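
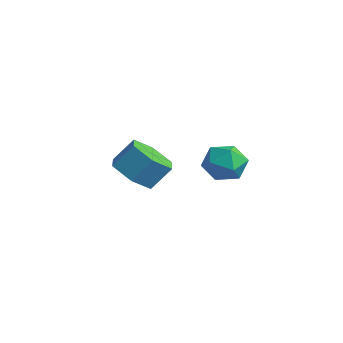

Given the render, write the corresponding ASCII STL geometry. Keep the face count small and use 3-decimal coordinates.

solid 
facet normal -0.762 0.319 0.563
outer loop
vertex 2.597 -2.5 3.725
vertex 2.898 -3.021 4.428
vertex 3.196 -2.15 4.338
endloop
endfacet
facet normal -0.570 0.817 0.090
outer loop
vertex 2.597 -2.5 3.725
vertex 3.196 -2.15 4.338
vertex 3.302 -1.976 3.435
endloop
endfacet
facet normal -0.630 0.535 -0.563
outer loop
vertex 2.597 -2.5 3.725
vertex 3.302 -1.976 3.435
vertex 3.07 -2.74 2.968
endloop
endfacet
facet normal -0.859 -0.137 -0.493
outer loop
vertex 2.597 -2.5 3.725
vertex 3.07 -2.74 2.968
vertex 2.821 -3.386 3.581
endloop
endfacet
facet normal -0.941 -0.271 0.202
outer loop
vertex 2.597 -2.5 3.725
vertex 2.821 -3.386 3.581
vertex 2.898 -3.021 4.428
endloop
endfacet
facet normal 0.118 0.972 0.201
outer loop
vertex 3.302 -1.976 3.435
vertex 3.196 -2.15 4.338
vertex 4.039 -2.174 3.959
endloop
endfacet
facet normal -0.194 0.166 0.967
outer loop
vertex 3.196 -2.15 4.338
vertex 2.898 -3.021 4.428
vertex 3.79 -2.82 4.572
endloop
endfacet
facet normal -0.484 -0.787 0.383
outer loop
vertex 2.898 -3.021 4.428
vertex 2.821 -3.386 3.581
vertex 3.558 -3.584 4.105
endloop
endfacet
facet normal -0.350 -0.570 -0.743
outer loop
vertex 2.821 -3.386 3.581
vertex 3.07 -2.74 2.968
vertex 3.664 -3.41 3.202
endloop
endfacet
facet normal 0.022 0.517 -0.856
outer loop
vertex 3.07 -2.74 2.968
vertex 3.302 -1.976 3.435
vertex 3.962 -2.539 3.112
endloop
endfacet
facet normal 0.859 0.137 0.493
outer loop
vertex 4.263 -3.06 3.815
vertex 4.039 -2.174 3.959
vertex 3.79 -2.82 4.572
endloop
endfacet
facet normal 0.630 -0.535 0.563
outer loop
vertex 4.263 -3.06 3.815
vertex 3.79 -2.82 4.572
vertex 3.558 -3.584 4.105
endloop
endfacet
facet normal 0.570 -0.817 -0.090
outer loop
vertex 4.263 -3.06 3.815
vertex 3.558 -3.584 4.105
vertex 3.664 -3.41 3.202
endloop
endfacet
facet normal 0.762 -0.319 -0.563
outer loop
vertex 4.263 -3.06 3.815
vertex 3.664 -3.41 3.202
vertex 3.962 -2.539 3.112
endloop
endfacet
facet normal 0.941 0.271 -0.202
outer loop
vertex 4.263 -3.06 3.815
vertex 3.962 -2.539 3.112
vertex 4.039 -2.174 3.959
endloop
endfacet
facet normal 0.350 0.570 0.743
outer loop
vertex 3.79 -2.82 4.572
vertex 4.039 -2.174 3.959
vertex 3.196 -2.15 4.338
endloop
endfacet
facet normal -0.022 -0.517 0.856
outer loop
vertex 3.558 -3.584 4.105
vertex 3.79 -2.82 4.572
vertex 2.898 -3.021 4.428
endloop
endfacet
facet normal -0.118 -0.972 -0.201
outer loop
vertex 3.664 -3.41 3.202
vertex 3.558 -3.584 4.105
vertex 2.821 -3.386 3.581
endloop
endfacet
facet normal 0.194 -0.166 -0.967
outer loop
vertex 3.962 -2.539 3.112
vertex 3.664 -3.41 3.202
vertex 3.07 -2.74 2.968
endloop
endfacet
facet normal 0.484 0.787 -0.383
outer loop
vertex 4.039 -2.174 3.959
vertex 3.962 -2.539 3.112
vertex 3.302 -1.976 3.435
endloop
endfacet
facet normal -0.275 -0.577 -0.769
outer loop
vertex -0.144 -4.3 1.86
vertex -0.974 -3.666 1.681
vertex -0.048 -3.472 1.205
endloop
endfacet
facet normal 0.957 -0.240 -0.162
outer loop
vertex -0.144 -4.3 1.86
vertex -0.048 -3.472 1.205
vertex 0.205 -3.568 2.837
endloop
endfacet
facet normal 0.957 -0.240 -0.162
outer loop
vertex 0.205 -3.568 2.837
vertex -0.048 -3.472 1.205
vertex 0.301 -2.74 2.182
endloop
endfacet
facet normal 0.275 0.577 0.769
outer loop
vertex 0.205 -3.568 2.837
vertex 0.301 -2.74 2.182
vertex -0.626 -2.934 2.659
endloop
endfacet
facet normal -0.275 -0.576 -0.770
outer loop
vertex -0.048 -3.472 1.205
vertex -0.974 -3.666 1.681
vertex -0.878 -2.838 1.027
endloop
endfacet
facet normal 0.557 0.557 -0.616
outer loop
vertex -0.048 -3.472 1.205
vertex -0.878 -2.838 1.027
vertex 0.301 -2.74 2.182
endloop
endfacet
facet normal 0.557 0.557 -0.616
outer loop
vertex 0.301 -2.74 2.182
vertex -0.878 -2.838 1.027
vertex -0.529 -2.106 2.004
endloop
endfacet
facet normal 0.275 0.576 0.769
outer loop
vertex 0.301 -2.74 2.182
vertex -0.529 -2.106 2.004
vertex -0.626 -2.934 2.659
endloop
endfacet
facet normal -0.275 -0.576 -0.770
outer loop
vertex -0.878 -2.838 1.027
vertex -0.974 -3.666 1.681
vertex -1.805 -3.032 1.503
endloop
endfacet
facet normal -0.400 0.796 -0.454
outer loop
vertex -0.878 -2.838 1.027
vertex -1.805 -3.032 1.503
vertex -0.529 -2.106 2.004
endloop
endfacet
facet normal -0.400 0.796 -0.454
outer loop
vertex -0.529 -2.106 2.004
vertex -1.805 -3.032 1.503
vertex -1.456 -2.3 2.48
endloop
endfacet
facet normal 0.274 0.577 0.770
outer loop
vertex -0.529 -2.106 2.004
vertex -1.456 -2.3 2.48
vertex -0.626 -2.934 2.659
endloop
endfacet
facet normal -0.275 -0.577 -0.769
outer loop
vertex -1.805 -3.032 1.503
vertex -0.974 -3.666 1.681
vertex -1.901 -3.86 2.158
endloop
endfacet
facet normal -0.957 0.240 0.162
outer loop
vertex -1.805 -3.032 1.503
vertex -1.901 -3.86 2.158
vertex -1.456 -2.3 2.48
endloop
endfacet
facet normal -0.957 0.240 0.162
outer loop
vertex -1.456 -2.3 2.48
vertex -1.901 -3.86 2.158
vertex -1.552 -3.128 3.135
endloop
endfacet
facet normal 0.275 0.577 0.769
outer loop
vertex -1.456 -2.3 2.48
vertex -1.552 -3.128 3.135
vertex -0.626 -2.934 2.659
endloop
endfacet
facet normal -0.275 -0.576 -0.769
outer loop
vertex -1.901 -3.86 2.158
vertex -0.974 -3.666 1.681
vertex -1.071 -4.494 2.336
endloop
endfacet
facet normal -0.557 -0.557 0.616
outer loop
vertex -1.901 -3.86 2.158
vertex -1.071 -4.494 2.336
vertex -1.552 -3.128 3.135
endloop
endfacet
facet normal -0.557 -0.557 0.616
outer loop
vertex -1.552 -3.128 3.135
vertex -1.071 -4.494 2.336
vertex -0.722 -3.762 3.313
endloop
endfacet
facet normal 0.275 0.576 0.770
outer loop
vertex -1.552 -3.128 3.135
vertex -0.722 -3.762 3.313
vertex -0.626 -2.934 2.659
endloop
endfacet
facet normal -0.274 -0.577 -0.770
outer loop
vertex -1.071 -4.494 2.336
vertex -0.974 -3.666 1.681
vertex -0.144 -4.3 1.86
endloop
endfacet
facet normal 0.400 -0.796 0.454
outer loop
vertex -1.071 -4.494 2.336
vertex -0.144 -4.3 1.86
vertex -0.722 -3.762 3.313
endloop
endfacet
facet normal 0.400 -0.796 0.454
outer loop
vertex -0.722 -3.762 3.313
vertex -0.144 -4.3 1.86
vertex 0.205 -3.568 2.837
endloop
endfacet
facet normal 0.275 0.576 0.770
outer loop
vertex -0.722 -3.762 3.313
vertex 0.205 -3.568 2.837
vertex -0.626 -2.934 2.659
endloop
endfacet

endsolid


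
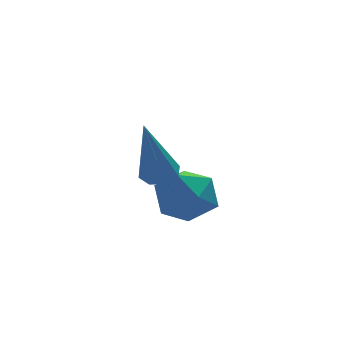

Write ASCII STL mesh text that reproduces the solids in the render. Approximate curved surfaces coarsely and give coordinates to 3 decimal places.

solid 
facet normal 0.253 0.360 -0.898
outer loop
vertex 0.479 -1.646 2.399
vertex 0.101 -1.305 2.429
vertex 0.592 -1.311 2.565
endloop
endfacet
facet normal 0.847 -0.436 0.303
outer loop
vertex 0.479 -1.646 2.399
vertex 0.592 -1.311 2.565
vertex -0.441 -2.075 4.351
endloop
endfacet
facet normal 0.253 0.359 -0.898
outer loop
vertex 0.592 -1.311 2.565
vertex 0.101 -1.305 2.429
vertex 0.418 -0.973 2.651
endloop
endfacet
facet normal 0.784 0.260 0.564
outer loop
vertex 0.592 -1.311 2.565
vertex 0.418 -0.973 2.651
vertex -0.441 -2.075 4.351
endloop
endfacet
facet normal 0.251 0.360 -0.898
outer loop
vertex 0.418 -0.973 2.651
vertex 0.101 -1.305 2.429
vertex 0.058 -0.829 2.608
endloop
endfacet
facet normal 0.231 0.759 0.609
outer loop
vertex 0.418 -0.973 2.651
vertex 0.058 -0.829 2.608
vertex -0.441 -2.075 4.351
endloop
endfacet
facet normal 0.254 0.360 -0.898
outer loop
vertex 0.058 -0.829 2.608
vertex 0.101 -1.305 2.429
vertex -0.277 -0.964 2.459
endloop
endfacet
facet normal -0.492 0.769 0.409
outer loop
vertex 0.058 -0.829 2.608
vertex -0.277 -0.964 2.459
vertex -0.441 -2.075 4.351
endloop
endfacet
facet normal 0.253 0.360 -0.898
outer loop
vertex -0.277 -0.964 2.459
vertex 0.101 -1.305 2.429
vertex -0.391 -1.298 2.293
endloop
endfacet
facet normal -0.955 0.284 0.084
outer loop
vertex -0.277 -0.964 2.459
vertex -0.391 -1.298 2.293
vertex -0.441 -2.075 4.351
endloop
endfacet
facet normal 0.253 0.359 -0.898
outer loop
vertex -0.391 -1.298 2.293
vertex 0.101 -1.305 2.429
vertex -0.216 -1.637 2.207
endloop
endfacet
facet normal -0.892 -0.415 -0.178
outer loop
vertex -0.391 -1.298 2.293
vertex -0.216 -1.637 2.207
vertex -0.441 -2.075 4.351
endloop
endfacet
facet normal 0.253 0.359 -0.898
outer loop
vertex -0.216 -1.637 2.207
vertex 0.101 -1.305 2.429
vertex 0.144 -1.781 2.251
endloop
endfacet
facet normal -0.339 -0.914 -0.222
outer loop
vertex -0.216 -1.637 2.207
vertex 0.144 -1.781 2.251
vertex -0.441 -2.075 4.351
endloop
endfacet
facet normal 0.252 0.359 -0.899
outer loop
vertex 0.144 -1.781 2.251
vertex 0.101 -1.305 2.429
vertex 0.479 -1.646 2.399
endloop
endfacet
facet normal 0.382 -0.924 -0.023
outer loop
vertex 0.144 -1.781 2.251
vertex 0.479 -1.646 2.399
vertex -0.441 -2.075 4.351
endloop
endfacet
facet normal -0.416 0.465 0.781
outer loop
vertex 1.051 0.05 1.702
vertex 0.249 -0.178 1.411
vertex 0.687 -0.712 1.962
endloop
endfacet
facet normal 0.231 0.214 0.949
outer loop
vertex 1.051 0.05 1.702
vertex 0.687 -0.712 1.962
vertex 1.543 -0.682 1.747
endloop
endfacet
facet normal 0.703 0.504 0.502
outer loop
vertex 1.051 0.05 1.702
vertex 1.543 -0.682 1.747
vertex 1.635 -0.13 1.064
endloop
endfacet
facet normal 0.350 0.935 0.057
outer loop
vertex 1.051 0.05 1.702
vertex 1.635 -0.13 1.064
vertex 0.835 0.182 0.856
endloop
endfacet
facet normal -0.342 0.911 0.230
outer loop
vertex 1.051 0.05 1.702
vertex 0.835 0.182 0.856
vertex 0.249 -0.178 1.411
endloop
endfacet
facet normal 0.228 -0.492 0.840
outer loop
vertex 1.543 -0.682 1.747
vertex 0.687 -0.712 1.962
vertex 1.045 -1.362 1.484
endloop
endfacet
facet normal -0.818 -0.084 0.569
outer loop
vertex 0.687 -0.712 1.962
vertex 0.249 -0.178 1.411
vertex 0.245 -1.05 1.276
endloop
endfacet
facet normal -0.699 0.637 -0.325
outer loop
vertex 0.249 -0.178 1.411
vertex 0.835 0.182 0.856
vertex 0.337 -0.498 0.593
endloop
endfacet
facet normal 0.421 0.676 -0.604
outer loop
vertex 0.835 0.182 0.856
vertex 1.635 -0.13 1.064
vertex 1.193 -0.468 0.378
endloop
endfacet
facet normal 0.993 -0.022 0.116
outer loop
vertex 1.635 -0.13 1.064
vertex 1.543 -0.682 1.747
vertex 1.631 -1.002 0.929
endloop
endfacet
facet normal -0.350 -0.935 -0.057
outer loop
vertex 0.829 -1.23 0.638
vertex 1.045 -1.362 1.484
vertex 0.245 -1.05 1.276
endloop
endfacet
facet normal -0.703 -0.504 -0.502
outer loop
vertex 0.829 -1.23 0.638
vertex 0.245 -1.05 1.276
vertex 0.337 -0.498 0.593
endloop
endfacet
facet normal -0.231 -0.214 -0.949
outer loop
vertex 0.829 -1.23 0.638
vertex 0.337 -0.498 0.593
vertex 1.193 -0.468 0.378
endloop
endfacet
facet normal 0.416 -0.465 -0.781
outer loop
vertex 0.829 -1.23 0.638
vertex 1.193 -0.468 0.378
vertex 1.631 -1.002 0.929
endloop
endfacet
facet normal 0.342 -0.911 -0.230
outer loop
vertex 0.829 -1.23 0.638
vertex 1.631 -1.002 0.929
vertex 1.045 -1.362 1.484
endloop
endfacet
facet normal -0.421 -0.676 0.604
outer loop
vertex 0.245 -1.05 1.276
vertex 1.045 -1.362 1.484
vertex 0.687 -0.712 1.962
endloop
endfacet
facet normal -0.993 0.022 -0.116
outer loop
vertex 0.337 -0.498 0.593
vertex 0.245 -1.05 1.276
vertex 0.249 -0.178 1.411
endloop
endfacet
facet normal -0.228 0.492 -0.840
outer loop
vertex 1.193 -0.468 0.378
vertex 0.337 -0.498 0.593
vertex 0.835 0.182 0.856
endloop
endfacet
facet normal 0.818 0.084 -0.569
outer loop
vertex 1.631 -1.002 0.929
vertex 1.193 -0.468 0.378
vertex 1.635 -0.13 1.064
endloop
endfacet
facet normal 0.699 -0.637 0.325
outer loop
vertex 1.045 -1.362 1.484
vertex 1.631 -1.002 0.929
vertex 1.543 -0.682 1.747
endloop
endfacet

endsolid


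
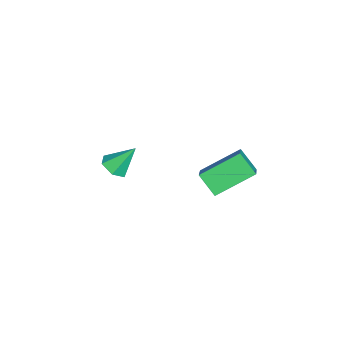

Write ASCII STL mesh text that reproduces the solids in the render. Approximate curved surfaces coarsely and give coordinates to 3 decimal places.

solid 
facet normal 0.135 -0.611 -0.780
outer loop
vertex -3.447 -2.665 0.402
vertex -3.758 -3.066 0.662
vertex -4.011 -2.685 0.32
endloop
endfacet
facet normal 0.004 0.964 -0.265
outer loop
vertex -3.447 -2.665 0.402
vertex -4.011 -2.685 0.32
vertex -3.922 -2.334 1.598
endloop
endfacet
facet normal 0.136 -0.610 -0.780
outer loop
vertex -4.011 -2.685 0.32
vertex -3.758 -3.066 0.662
vertex -4.322 -3.087 0.58
endloop
endfacet
facet normal -0.817 0.568 -0.099
outer loop
vertex -4.011 -2.685 0.32
vertex -4.322 -3.087 0.58
vertex -3.922 -2.334 1.598
endloop
endfacet
facet normal 0.136 -0.610 -0.781
outer loop
vertex -4.322 -3.087 0.58
vertex -3.758 -3.066 0.662
vertex -4.07 -3.467 0.921
endloop
endfacet
facet normal -0.871 -0.163 0.463
outer loop
vertex -4.322 -3.087 0.58
vertex -4.07 -3.467 0.921
vertex -3.922 -2.334 1.598
endloop
endfacet
facet normal 0.136 -0.610 -0.781
outer loop
vertex -4.07 -3.467 0.921
vertex -3.758 -3.066 0.662
vertex -3.506 -3.446 1.003
endloop
endfacet
facet normal -0.106 -0.500 0.860
outer loop
vertex -4.07 -3.467 0.921
vertex -3.506 -3.446 1.003
vertex -3.922 -2.334 1.598
endloop
endfacet
facet normal 0.136 -0.610 -0.781
outer loop
vertex -3.506 -3.446 1.003
vertex -3.758 -3.066 0.662
vertex -3.195 -3.045 0.744
endloop
endfacet
facet normal 0.713 -0.105 0.694
outer loop
vertex -3.506 -3.446 1.003
vertex -3.195 -3.045 0.744
vertex -3.922 -2.334 1.598
endloop
endfacet
facet normal 0.136 -0.611 -0.780
outer loop
vertex -3.195 -3.045 0.744
vertex -3.758 -3.066 0.662
vertex -3.447 -2.665 0.402
endloop
endfacet
facet normal 0.768 0.627 0.131
outer loop
vertex -3.195 -3.045 0.744
vertex -3.447 -2.665 0.402
vertex -3.922 -2.334 1.598
endloop
endfacet
facet normal -0.831 -0.051 -0.553
outer loop
vertex -0.955 0.195 3.414
vertex -1.52 1.438 4.148
vertex -0.565 0.749 2.777
endloop
endfacet
facet normal 0.364 -0.802 -0.474
outer loop
vertex 0.3 0.802 3.352
vertex -0.955 0.195 3.414
vertex -0.565 0.749 2.777
endloop
endfacet
facet normal -0.831 -0.051 -0.553
outer loop
vertex -0.565 0.749 2.777
vertex -1.52 1.438 4.148
vertex -1.13 1.992 3.511
endloop
endfacet
facet normal 0.419 0.595 -0.685
outer loop
vertex -1.13 1.992 3.511
vertex 0.3 0.802 3.352
vertex -0.565 0.749 2.777
endloop
endfacet
facet normal -0.419 -0.595 0.685
outer loop
vertex -0.955 0.195 3.414
vertex -0.655 1.491 4.723
vertex -1.52 1.438 4.148
endloop
endfacet
facet normal 0.364 -0.802 -0.474
outer loop
vertex -0.09 0.248 3.989
vertex -0.955 0.195 3.414
vertex 0.3 0.802 3.352
endloop
endfacet
facet normal -0.419 -0.595 0.685
outer loop
vertex -0.09 0.248 3.989
vertex -0.655 1.491 4.723
vertex -0.955 0.195 3.414
endloop
endfacet
facet normal -0.364 0.802 0.474
outer loop
vertex -1.52 1.438 4.148
vertex -0.655 1.491 4.723
vertex -1.13 1.992 3.511
endloop
endfacet
facet normal 0.419 0.595 -0.685
outer loop
vertex -0.265 2.045 4.086
vertex 0.3 0.802 3.352
vertex -1.13 1.992 3.511
endloop
endfacet
facet normal -0.364 0.802 0.474
outer loop
vertex -1.13 1.992 3.511
vertex -0.655 1.491 4.723
vertex -0.265 2.045 4.086
endloop
endfacet
facet normal 0.831 0.051 0.553
outer loop
vertex -0.265 2.045 4.086
vertex -0.09 0.248 3.989
vertex 0.3 0.802 3.352
endloop
endfacet
facet normal 0.831 0.051 0.553
outer loop
vertex -0.655 1.491 4.723
vertex -0.09 0.248 3.989
vertex -0.265 2.045 4.086
endloop
endfacet

endsolid


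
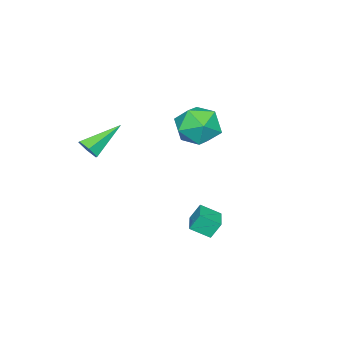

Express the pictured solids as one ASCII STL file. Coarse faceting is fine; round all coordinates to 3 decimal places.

solid 
facet normal -0.941 -0.338 0.026
outer loop
vertex -4.555 0.788 2.369
vertex -4.183 -0.282 1.946
vertex -4.221 -0.083 3.138
endloop
endfacet
facet normal -0.832 0.152 0.534
outer loop
vertex -4.555 0.788 2.369
vertex -4.221 -0.083 3.138
vertex -3.884 1.061 3.337
endloop
endfacet
facet normal -0.620 0.754 0.217
outer loop
vertex -4.555 0.788 2.369
vertex -3.884 1.061 3.337
vertex -3.639 1.57 2.267
endloop
endfacet
facet normal -0.598 0.636 -0.488
outer loop
vertex -4.555 0.788 2.369
vertex -3.639 1.57 2.267
vertex -3.823 0.739 1.408
endloop
endfacet
facet normal -0.796 -0.038 -0.604
outer loop
vertex -4.555 0.788 2.369
vertex -3.823 0.739 1.408
vertex -4.183 -0.282 1.946
endloop
endfacet
facet normal -0.300 -0.077 0.951
outer loop
vertex -3.884 1.061 3.337
vertex -4.221 -0.083 3.138
vertex -3.097 0.161 3.512
endloop
endfacet
facet normal -0.476 -0.870 0.130
outer loop
vertex -4.221 -0.083 3.138
vertex -4.183 -0.282 1.946
vertex -3.281 -0.67 2.653
endloop
endfacet
facet normal -0.241 -0.384 -0.891
outer loop
vertex -4.183 -0.282 1.946
vertex -3.823 0.739 1.408
vertex -3.036 -0.161 1.583
endloop
endfacet
facet normal 0.080 0.708 -0.702
outer loop
vertex -3.823 0.739 1.408
vertex -3.639 1.57 2.267
vertex -2.699 0.983 1.782
endloop
endfacet
facet normal 0.044 0.898 0.437
outer loop
vertex -3.639 1.57 2.267
vertex -3.884 1.061 3.337
vertex -2.737 1.182 2.974
endloop
endfacet
facet normal 0.598 -0.636 0.488
outer loop
vertex -2.365 0.112 2.551
vertex -3.097 0.161 3.512
vertex -3.281 -0.67 2.653
endloop
endfacet
facet normal 0.620 -0.754 -0.217
outer loop
vertex -2.365 0.112 2.551
vertex -3.281 -0.67 2.653
vertex -3.036 -0.161 1.583
endloop
endfacet
facet normal 0.832 -0.152 -0.534
outer loop
vertex -2.365 0.112 2.551
vertex -3.036 -0.161 1.583
vertex -2.699 0.983 1.782
endloop
endfacet
facet normal 0.941 0.338 -0.026
outer loop
vertex -2.365 0.112 2.551
vertex -2.699 0.983 1.782
vertex -2.737 1.182 2.974
endloop
endfacet
facet normal 0.796 0.038 0.604
outer loop
vertex -2.365 0.112 2.551
vertex -2.737 1.182 2.974
vertex -3.097 0.161 3.512
endloop
endfacet
facet normal -0.080 -0.708 0.702
outer loop
vertex -3.281 -0.67 2.653
vertex -3.097 0.161 3.512
vertex -4.221 -0.083 3.138
endloop
endfacet
facet normal -0.044 -0.898 -0.437
outer loop
vertex -3.036 -0.161 1.583
vertex -3.281 -0.67 2.653
vertex -4.183 -0.282 1.946
endloop
endfacet
facet normal 0.300 0.077 -0.951
outer loop
vertex -2.699 0.983 1.782
vertex -3.036 -0.161 1.583
vertex -3.823 0.739 1.408
endloop
endfacet
facet normal 0.476 0.870 -0.130
outer loop
vertex -2.737 1.182 2.974
vertex -2.699 0.983 1.782
vertex -3.639 1.57 2.267
endloop
endfacet
facet normal 0.241 0.384 0.891
outer loop
vertex -3.097 0.161 3.512
vertex -2.737 1.182 2.974
vertex -3.884 1.061 3.337
endloop
endfacet
facet normal -0.322 0.385 0.865
outer loop
vertex -0.488 2.384 -0.431
vertex 0.581 3.021 -0.317
vertex -0.91 3.185 -0.944
endloop
endfacet
facet normal -0.856 -0.509 -0.091
outer loop
vertex -0.621 2.839 -1.723
vertex -0.488 2.384 -0.431
vertex -0.91 3.185 -0.944
endloop
endfacet
facet normal -0.322 0.385 0.865
outer loop
vertex -0.91 3.185 -0.944
vertex 0.581 3.021 -0.317
vertex 0.159 3.822 -0.83
endloop
endfacet
facet normal -0.406 0.770 -0.493
outer loop
vertex 0.159 3.822 -0.83
vertex -0.621 2.839 -1.723
vertex -0.91 3.185 -0.944
endloop
endfacet
facet normal 0.406 -0.770 0.493
outer loop
vertex -0.488 2.384 -0.431
vertex 0.87 2.675 -1.096
vertex 0.581 3.021 -0.317
endloop
endfacet
facet normal -0.856 -0.509 -0.091
outer loop
vertex -0.199 2.038 -1.21
vertex -0.488 2.384 -0.431
vertex -0.621 2.839 -1.723
endloop
endfacet
facet normal 0.406 -0.770 0.493
outer loop
vertex -0.199 2.038 -1.21
vertex 0.87 2.675 -1.096
vertex -0.488 2.384 -0.431
endloop
endfacet
facet normal 0.856 0.509 0.091
outer loop
vertex 0.581 3.021 -0.317
vertex 0.87 2.675 -1.096
vertex 0.159 3.822 -0.83
endloop
endfacet
facet normal -0.406 0.770 -0.493
outer loop
vertex 0.448 3.476 -1.609
vertex -0.621 2.839 -1.723
vertex 0.159 3.822 -0.83
endloop
endfacet
facet normal 0.856 0.509 0.091
outer loop
vertex 0.159 3.822 -0.83
vertex 0.87 2.675 -1.096
vertex 0.448 3.476 -1.609
endloop
endfacet
facet normal 0.322 -0.385 -0.865
outer loop
vertex 0.448 3.476 -1.609
vertex -0.199 2.038 -1.21
vertex -0.621 2.839 -1.723
endloop
endfacet
facet normal 0.322 -0.385 -0.865
outer loop
vertex 0.87 2.675 -1.096
vertex -0.199 2.038 -1.21
vertex 0.448 3.476 -1.609
endloop
endfacet
facet normal 0.761 -0.374 -0.529
outer loop
vertex 2.493 -1.714 3.674
vertex 2.243 -1.477 3.147
vertex 2.648 -1.133 3.486
endloop
endfacet
facet normal 0.367 0.196 0.909
outer loop
vertex 2.493 -1.714 3.674
vertex 2.648 -1.133 3.486
vertex 0.797 -0.763 4.153
endloop
endfacet
facet normal 0.761 -0.375 -0.529
outer loop
vertex 2.648 -1.133 3.486
vertex 2.243 -1.477 3.147
vertex 2.398 -0.896 2.958
endloop
endfacet
facet normal 0.284 0.918 0.278
outer loop
vertex 2.648 -1.133 3.486
vertex 2.398 -0.896 2.958
vertex 0.797 -0.763 4.153
endloop
endfacet
facet normal 0.760 -0.375 -0.530
outer loop
vertex 2.398 -0.896 2.958
vertex 2.243 -1.477 3.147
vertex 1.993 -1.239 2.62
endloop
endfacet
facet normal -0.293 0.824 -0.485
outer loop
vertex 2.398 -0.896 2.958
vertex 1.993 -1.239 2.62
vertex 0.797 -0.763 4.153
endloop
endfacet
facet normal 0.761 -0.374 -0.530
outer loop
vertex 1.993 -1.239 2.62
vertex 2.243 -1.477 3.147
vertex 1.838 -1.82 2.808
endloop
endfacet
facet normal -0.787 0.010 -0.617
outer loop
vertex 1.993 -1.239 2.62
vertex 1.838 -1.82 2.808
vertex 0.797 -0.763 4.153
endloop
endfacet
facet normal 0.761 -0.376 -0.529
outer loop
vertex 1.838 -1.82 2.808
vertex 2.243 -1.477 3.147
vertex 2.088 -2.057 3.336
endloop
endfacet
facet normal -0.703 -0.711 0.014
outer loop
vertex 1.838 -1.82 2.808
vertex 2.088 -2.057 3.336
vertex 0.797 -0.763 4.153
endloop
endfacet
facet normal 0.760 -0.376 -0.530
outer loop
vertex 2.088 -2.057 3.336
vertex 2.243 -1.477 3.147
vertex 2.493 -1.714 3.674
endloop
endfacet
facet normal -0.126 -0.617 0.777
outer loop
vertex 2.088 -2.057 3.336
vertex 2.493 -1.714 3.674
vertex 0.797 -0.763 4.153
endloop
endfacet

endsolid


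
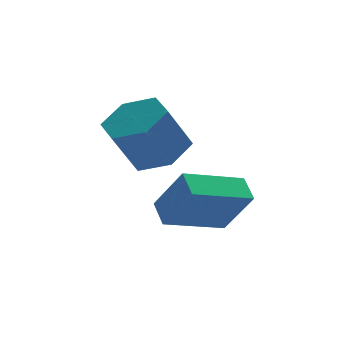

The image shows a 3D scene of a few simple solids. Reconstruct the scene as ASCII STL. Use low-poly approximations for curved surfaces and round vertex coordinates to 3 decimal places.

solid 
facet normal 0.457 0.170 -0.873
outer loop
vertex -1.14 2.871 0.487
vertex -1.937 3.258 0.145
vertex -1.296 3.803 0.587
endloop
endfacet
facet normal 0.874 0.095 0.476
outer loop
vertex -1.14 2.871 0.487
vertex -1.296 3.803 0.587
vertex -1.825 2.615 1.796
endloop
endfacet
facet normal 0.874 0.096 0.476
outer loop
vertex -1.825 2.615 1.796
vertex -1.296 3.803 0.587
vertex -1.982 3.546 1.897
endloop
endfacet
facet normal -0.456 -0.172 0.873
outer loop
vertex -1.825 2.615 1.796
vertex -1.982 3.546 1.897
vertex -2.623 3.002 1.455
endloop
endfacet
facet normal 0.456 0.171 -0.873
outer loop
vertex -1.296 3.803 0.587
vertex -1.937 3.258 0.145
vertex -2.094 4.19 0.246
endloop
endfacet
facet normal 0.294 0.897 0.330
outer loop
vertex -1.296 3.803 0.587
vertex -2.094 4.19 0.246
vertex -1.982 3.546 1.897
endloop
endfacet
facet normal 0.295 0.897 0.330
outer loop
vertex -1.982 3.546 1.897
vertex -2.094 4.19 0.246
vertex -2.779 3.934 1.555
endloop
endfacet
facet normal -0.457 -0.170 0.873
outer loop
vertex -1.982 3.546 1.897
vertex -2.779 3.934 1.555
vertex -2.623 3.002 1.455
endloop
endfacet
facet normal 0.456 0.171 -0.873
outer loop
vertex -2.094 4.19 0.246
vertex -1.937 3.258 0.145
vertex -2.735 3.645 -0.196
endloop
endfacet
facet normal -0.580 0.801 -0.147
outer loop
vertex -2.094 4.19 0.246
vertex -2.735 3.645 -0.196
vertex -2.779 3.934 1.555
endloop
endfacet
facet normal -0.580 0.801 -0.147
outer loop
vertex -2.779 3.934 1.555
vertex -2.735 3.645 -0.196
vertex -3.42 3.389 1.113
endloop
endfacet
facet normal -0.457 -0.170 0.873
outer loop
vertex -2.779 3.934 1.555
vertex -3.42 3.389 1.113
vertex -2.623 3.002 1.455
endloop
endfacet
facet normal 0.456 0.172 -0.873
outer loop
vertex -2.735 3.645 -0.196
vertex -1.937 3.258 0.145
vertex -2.578 2.714 -0.297
endloop
endfacet
facet normal -0.874 -0.096 -0.476
outer loop
vertex -2.735 3.645 -0.196
vertex -2.578 2.714 -0.297
vertex -3.42 3.389 1.113
endloop
endfacet
facet normal -0.874 -0.095 -0.476
outer loop
vertex -3.42 3.389 1.113
vertex -2.578 2.714 -0.297
vertex -3.264 2.457 1.013
endloop
endfacet
facet normal -0.457 -0.170 0.873
outer loop
vertex -3.42 3.389 1.113
vertex -3.264 2.457 1.013
vertex -2.623 3.002 1.455
endloop
endfacet
facet normal 0.457 0.170 -0.873
outer loop
vertex -2.578 2.714 -0.297
vertex -1.937 3.258 0.145
vertex -1.781 2.326 0.045
endloop
endfacet
facet normal -0.295 -0.897 -0.330
outer loop
vertex -2.578 2.714 -0.297
vertex -1.781 2.326 0.045
vertex -3.264 2.457 1.013
endloop
endfacet
facet normal -0.294 -0.897 -0.329
outer loop
vertex -3.264 2.457 1.013
vertex -1.781 2.326 0.045
vertex -2.466 2.07 1.354
endloop
endfacet
facet normal -0.456 -0.171 0.873
outer loop
vertex -3.264 2.457 1.013
vertex -2.466 2.07 1.354
vertex -2.623 3.002 1.455
endloop
endfacet
facet normal 0.457 0.170 -0.873
outer loop
vertex -1.781 2.326 0.045
vertex -1.937 3.258 0.145
vertex -1.14 2.871 0.487
endloop
endfacet
facet normal 0.580 -0.801 0.147
outer loop
vertex -1.781 2.326 0.045
vertex -1.14 2.871 0.487
vertex -2.466 2.07 1.354
endloop
endfacet
facet normal 0.580 -0.801 0.147
outer loop
vertex -2.466 2.07 1.354
vertex -1.14 2.871 0.487
vertex -1.825 2.615 1.796
endloop
endfacet
facet normal -0.456 -0.171 0.873
outer loop
vertex -2.466 2.07 1.354
vertex -1.825 2.615 1.796
vertex -2.623 3.002 1.455
endloop
endfacet
facet normal -0.905 -0.289 0.313
outer loop
vertex -1.471 1.178 -0.462
vertex -1.577 1.912 -0.09
vertex -2.105 1.749 -1.768
endloop
endfacet
facet normal 0.128 -0.884 -0.449
outer loop
vertex -0.423 2.288 -2.35
vertex -1.471 1.178 -0.462
vertex -2.105 1.749 -1.768
endloop
endfacet
facet normal -0.904 -0.290 0.313
outer loop
vertex -2.105 1.749 -1.768
vertex -1.577 1.912 -0.09
vertex -2.212 2.483 -1.396
endloop
endfacet
facet normal -0.407 0.365 -0.837
outer loop
vertex -2.212 2.483 -1.396
vertex -0.423 2.288 -2.35
vertex -2.105 1.749 -1.768
endloop
endfacet
facet normal 0.407 -0.366 0.837
outer loop
vertex -1.471 1.178 -0.462
vertex 0.105 2.451 -0.672
vertex -1.577 1.912 -0.09
endloop
endfacet
facet normal 0.128 -0.884 -0.449
outer loop
vertex 0.212 1.717 -1.044
vertex -1.471 1.178 -0.462
vertex -0.423 2.288 -2.35
endloop
endfacet
facet normal 0.407 -0.365 0.837
outer loop
vertex 0.212 1.717 -1.044
vertex 0.105 2.451 -0.672
vertex -1.471 1.178 -0.462
endloop
endfacet
facet normal -0.128 0.884 0.449
outer loop
vertex -1.577 1.912 -0.09
vertex 0.105 2.451 -0.672
vertex -2.212 2.483 -1.396
endloop
endfacet
facet normal -0.407 0.366 -0.837
outer loop
vertex -0.529 3.022 -1.978
vertex -0.423 2.288 -2.35
vertex -2.212 2.483 -1.396
endloop
endfacet
facet normal -0.128 0.884 0.449
outer loop
vertex -2.212 2.483 -1.396
vertex 0.105 2.451 -0.672
vertex -0.529 3.022 -1.978
endloop
endfacet
facet normal 0.905 0.289 -0.313
outer loop
vertex -0.529 3.022 -1.978
vertex 0.212 1.717 -1.044
vertex -0.423 2.288 -2.35
endloop
endfacet
facet normal 0.905 0.290 -0.312
outer loop
vertex 0.105 2.451 -0.672
vertex 0.212 1.717 -1.044
vertex -0.529 3.022 -1.978
endloop
endfacet

endsolid


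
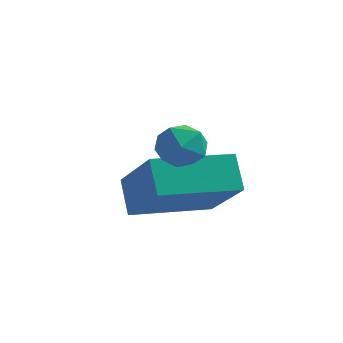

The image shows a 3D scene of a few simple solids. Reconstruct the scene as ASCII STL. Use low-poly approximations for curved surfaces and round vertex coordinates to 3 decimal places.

solid 
facet normal -0.578 0.297 0.760
outer loop
vertex -1.032 -3.573 -0.228
vertex -0.626 -3.905 0.211
vertex -0.498 -3.252 0.053
endloop
endfacet
facet normal -0.588 0.776 0.230
outer loop
vertex -1.032 -3.573 -0.228
vertex -0.498 -3.252 0.053
vertex -0.64 -3.163 -0.609
endloop
endfacet
facet normal -0.818 0.448 -0.360
outer loop
vertex -1.032 -3.573 -0.228
vertex -0.64 -3.163 -0.609
vertex -0.856 -3.761 -0.861
endloop
endfacet
facet normal -0.953 -0.233 -0.196
outer loop
vertex -1.032 -3.573 -0.228
vertex -0.856 -3.761 -0.861
vertex -0.848 -4.219 -0.354
endloop
endfacet
facet normal -0.804 -0.326 0.497
outer loop
vertex -1.032 -3.573 -0.228
vertex -0.848 -4.219 -0.354
vertex -0.626 -3.905 0.211
endloop
endfacet
facet normal 0.083 0.990 0.115
outer loop
vertex -0.64 -3.163 -0.609
vertex -0.498 -3.252 0.053
vertex 0.008 -3.241 -0.406
endloop
endfacet
facet normal 0.097 0.216 0.972
outer loop
vertex -0.498 -3.252 0.053
vertex -0.626 -3.905 0.211
vertex 0.016 -3.699 0.101
endloop
endfacet
facet normal -0.267 -0.794 0.546
outer loop
vertex -0.626 -3.905 0.211
vertex -0.848 -4.219 -0.354
vertex -0.2 -4.297 -0.151
endloop
endfacet
facet normal -0.506 -0.644 -0.574
outer loop
vertex -0.848 -4.219 -0.354
vertex -0.856 -3.761 -0.861
vertex -0.342 -4.208 -0.813
endloop
endfacet
facet normal -0.291 0.459 -0.839
outer loop
vertex -0.856 -3.761 -0.861
vertex -0.64 -3.163 -0.609
vertex -0.214 -3.555 -0.971
endloop
endfacet
facet normal 0.953 0.233 0.196
outer loop
vertex 0.192 -3.887 -0.532
vertex 0.008 -3.241 -0.406
vertex 0.016 -3.699 0.101
endloop
endfacet
facet normal 0.818 -0.448 0.360
outer loop
vertex 0.192 -3.887 -0.532
vertex 0.016 -3.699 0.101
vertex -0.2 -4.297 -0.151
endloop
endfacet
facet normal 0.588 -0.776 -0.230
outer loop
vertex 0.192 -3.887 -0.532
vertex -0.2 -4.297 -0.151
vertex -0.342 -4.208 -0.813
endloop
endfacet
facet normal 0.578 -0.297 -0.760
outer loop
vertex 0.192 -3.887 -0.532
vertex -0.342 -4.208 -0.813
vertex -0.214 -3.555 -0.971
endloop
endfacet
facet normal 0.804 0.326 -0.497
outer loop
vertex 0.192 -3.887 -0.532
vertex -0.214 -3.555 -0.971
vertex 0.008 -3.241 -0.406
endloop
endfacet
facet normal 0.506 0.644 0.574
outer loop
vertex 0.016 -3.699 0.101
vertex 0.008 -3.241 -0.406
vertex -0.498 -3.252 0.053
endloop
endfacet
facet normal 0.291 -0.459 0.839
outer loop
vertex -0.2 -4.297 -0.151
vertex 0.016 -3.699 0.101
vertex -0.626 -3.905 0.211
endloop
endfacet
facet normal -0.083 -0.990 -0.115
outer loop
vertex -0.342 -4.208 -0.813
vertex -0.2 -4.297 -0.151
vertex -0.848 -4.219 -0.354
endloop
endfacet
facet normal -0.097 -0.216 -0.972
outer loop
vertex -0.214 -3.555 -0.971
vertex -0.342 -4.208 -0.813
vertex -0.856 -3.761 -0.861
endloop
endfacet
facet normal 0.267 0.794 -0.546
outer loop
vertex 0.008 -3.241 -0.406
vertex -0.214 -3.555 -0.971
vertex -0.64 -3.163 -0.609
endloop
endfacet
facet normal -0.556 0.535 -0.636
outer loop
vertex -2.628 -1.909 -2.596
vertex -1.077 -0.504 -2.771
vertex -2.213 -2.472 -3.432
endloop
endfacet
facet normal -0.739 -0.669 0.084
outer loop
vertex -1.023 -3.616 -2.069
vertex -2.628 -1.909 -2.596
vertex -2.213 -2.472 -3.432
endloop
endfacet
facet normal -0.555 0.535 -0.637
outer loop
vertex -2.213 -2.472 -3.432
vertex -1.077 -0.504 -2.771
vertex -0.661 -1.067 -3.606
endloop
endfacet
facet normal 0.382 -0.516 -0.767
outer loop
vertex -0.661 -1.067 -3.606
vertex -1.023 -3.616 -2.069
vertex -2.213 -2.472 -3.432
endloop
endfacet
facet normal -0.381 0.517 0.767
outer loop
vertex -2.628 -1.909 -2.596
vertex 0.113 -1.648 -1.408
vertex -1.077 -0.504 -2.771
endloop
endfacet
facet normal -0.739 -0.669 0.083
outer loop
vertex -1.439 -3.053 -1.234
vertex -2.628 -1.909 -2.596
vertex -1.023 -3.616 -2.069
endloop
endfacet
facet normal -0.381 0.516 0.767
outer loop
vertex -1.439 -3.053 -1.234
vertex 0.113 -1.648 -1.408
vertex -2.628 -1.909 -2.596
endloop
endfacet
facet normal 0.739 0.669 -0.083
outer loop
vertex -1.077 -0.504 -2.771
vertex 0.113 -1.648 -1.408
vertex -0.661 -1.067 -3.606
endloop
endfacet
facet normal 0.381 -0.516 -0.767
outer loop
vertex 0.528 -2.211 -2.244
vertex -1.023 -3.616 -2.069
vertex -0.661 -1.067 -3.606
endloop
endfacet
facet normal 0.739 0.669 -0.083
outer loop
vertex -0.661 -1.067 -3.606
vertex 0.113 -1.648 -1.408
vertex 0.528 -2.211 -2.244
endloop
endfacet
facet normal 0.556 -0.534 0.637
outer loop
vertex 0.528 -2.211 -2.244
vertex -1.439 -3.053 -1.234
vertex -1.023 -3.616 -2.069
endloop
endfacet
facet normal 0.556 -0.535 0.636
outer loop
vertex 0.113 -1.648 -1.408
vertex -1.439 -3.053 -1.234
vertex 0.528 -2.211 -2.244
endloop
endfacet

endsolid


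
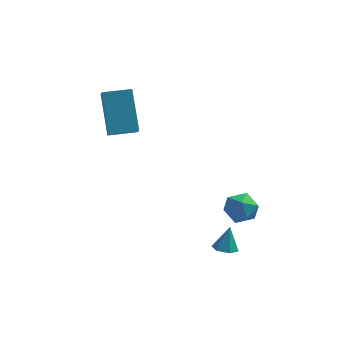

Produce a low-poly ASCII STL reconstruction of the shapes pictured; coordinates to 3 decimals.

solid 
facet normal -0.143 -0.349 -0.926
outer loop
vertex 2.23 -4.27 -2.833
vertex 1.678 -4.189 -2.778
vertex 2.002 -3.781 -2.982
endloop
endfacet
facet normal 0.886 0.449 0.116
outer loop
vertex 2.23 -4.27 -2.833
vertex 2.002 -3.781 -2.982
vertex 1.842 -3.791 -1.722
endloop
endfacet
facet normal -0.144 -0.348 -0.926
outer loop
vertex 2.002 -3.781 -2.982
vertex 1.678 -4.189 -2.778
vertex 1.451 -3.699 -2.927
endloop
endfacet
facet normal 0.150 0.988 0.027
outer loop
vertex 2.002 -3.781 -2.982
vertex 1.451 -3.699 -2.927
vertex 1.842 -3.791 -1.722
endloop
endfacet
facet normal -0.144 -0.348 -0.926
outer loop
vertex 1.451 -3.699 -2.927
vertex 1.678 -4.189 -2.778
vertex 1.127 -4.108 -2.723
endloop
endfacet
facet normal -0.683 0.677 0.273
outer loop
vertex 1.451 -3.699 -2.927
vertex 1.127 -4.108 -2.723
vertex 1.842 -3.791 -1.722
endloop
endfacet
facet normal -0.144 -0.349 -0.926
outer loop
vertex 1.127 -4.108 -2.723
vertex 1.678 -4.189 -2.778
vertex 1.354 -4.597 -2.574
endloop
endfacet
facet normal -0.774 -0.174 0.608
outer loop
vertex 1.127 -4.108 -2.723
vertex 1.354 -4.597 -2.574
vertex 1.842 -3.791 -1.722
endloop
endfacet
facet normal -0.143 -0.350 -0.926
outer loop
vertex 1.354 -4.597 -2.574
vertex 1.678 -4.189 -2.778
vertex 1.906 -4.679 -2.628
endloop
endfacet
facet normal -0.038 -0.715 0.698
outer loop
vertex 1.354 -4.597 -2.574
vertex 1.906 -4.679 -2.628
vertex 1.842 -3.791 -1.722
endloop
endfacet
facet normal -0.144 -0.350 -0.926
outer loop
vertex 1.906 -4.679 -2.628
vertex 1.678 -4.189 -2.778
vertex 2.23 -4.27 -2.833
endloop
endfacet
facet normal 0.796 -0.404 0.452
outer loop
vertex 1.906 -4.679 -2.628
vertex 2.23 -4.27 -2.833
vertex 1.842 -3.791 -1.722
endloop
endfacet
facet normal -0.832 0.529 0.164
outer loop
vertex 1.904 -0.922 -2.141
vertex 1.445 -1.537 -2.485
vertex 1.604 -1.543 -1.659
endloop
endfacet
facet normal -0.337 0.673 0.658
outer loop
vertex 1.904 -0.922 -2.141
vertex 1.604 -1.543 -1.659
vertex 2.389 -1.262 -1.544
endloop
endfacet
facet normal 0.245 0.915 0.322
outer loop
vertex 1.904 -0.922 -2.141
vertex 2.389 -1.262 -1.544
vertex 2.714 -1.083 -2.299
endloop
endfacet
facet normal 0.109 0.920 -0.377
outer loop
vertex 1.904 -0.922 -2.141
vertex 2.714 -1.083 -2.299
vertex 2.131 -1.252 -2.88
endloop
endfacet
facet normal -0.557 0.681 -0.475
outer loop
vertex 1.904 -0.922 -2.141
vertex 2.131 -1.252 -2.88
vertex 1.445 -1.537 -2.485
endloop
endfacet
facet normal -0.166 0.061 0.984
outer loop
vertex 2.389 -1.262 -1.544
vertex 1.604 -1.543 -1.659
vertex 2.229 -2.088 -1.52
endloop
endfacet
facet normal -0.968 -0.171 0.185
outer loop
vertex 1.604 -1.543 -1.659
vertex 1.445 -1.537 -2.485
vertex 1.646 -2.257 -2.101
endloop
endfacet
facet normal -0.521 0.076 -0.850
outer loop
vertex 1.445 -1.537 -2.485
vertex 2.131 -1.252 -2.88
vertex 1.971 -2.078 -2.856
endloop
endfacet
facet normal 0.556 0.461 -0.692
outer loop
vertex 2.131 -1.252 -2.88
vertex 2.714 -1.083 -2.299
vertex 2.756 -1.797 -2.741
endloop
endfacet
facet normal 0.776 0.452 0.441
outer loop
vertex 2.714 -1.083 -2.299
vertex 2.389 -1.262 -1.544
vertex 2.915 -1.803 -1.915
endloop
endfacet
facet normal -0.109 -0.920 0.377
outer loop
vertex 2.456 -2.418 -2.259
vertex 2.229 -2.088 -1.52
vertex 1.646 -2.257 -2.101
endloop
endfacet
facet normal -0.245 -0.915 -0.322
outer loop
vertex 2.456 -2.418 -2.259
vertex 1.646 -2.257 -2.101
vertex 1.971 -2.078 -2.856
endloop
endfacet
facet normal 0.337 -0.673 -0.658
outer loop
vertex 2.456 -2.418 -2.259
vertex 1.971 -2.078 -2.856
vertex 2.756 -1.797 -2.741
endloop
endfacet
facet normal 0.832 -0.529 -0.164
outer loop
vertex 2.456 -2.418 -2.259
vertex 2.756 -1.797 -2.741
vertex 2.915 -1.803 -1.915
endloop
endfacet
facet normal 0.557 -0.681 0.475
outer loop
vertex 2.456 -2.418 -2.259
vertex 2.915 -1.803 -1.915
vertex 2.229 -2.088 -1.52
endloop
endfacet
facet normal -0.556 -0.461 0.692
outer loop
vertex 1.646 -2.257 -2.101
vertex 2.229 -2.088 -1.52
vertex 1.604 -1.543 -1.659
endloop
endfacet
facet normal -0.776 -0.452 -0.441
outer loop
vertex 1.971 -2.078 -2.856
vertex 1.646 -2.257 -2.101
vertex 1.445 -1.537 -2.485
endloop
endfacet
facet normal 0.166 -0.061 -0.984
outer loop
vertex 2.756 -1.797 -2.741
vertex 1.971 -2.078 -2.856
vertex 2.131 -1.252 -2.88
endloop
endfacet
facet normal 0.968 0.171 -0.185
outer loop
vertex 2.915 -1.803 -1.915
vertex 2.756 -1.797 -2.741
vertex 2.714 -1.083 -2.299
endloop
endfacet
facet normal 0.521 -0.076 0.850
outer loop
vertex 2.229 -2.088 -1.52
vertex 2.915 -1.803 -1.915
vertex 2.389 -1.262 -1.544
endloop
endfacet
facet normal -0.969 -0.240 -0.057
outer loop
vertex -3.86 0.698 3.011
vertex -4.025 1.528 2.323
vertex -3.435 -0.615 1.324
endloop
endfacet
facet normal 0.151 -0.761 0.631
outer loop
vertex -2.195 -0.308 1.397
vertex -3.86 0.698 3.011
vertex -3.435 -0.615 1.324
endloop
endfacet
facet normal -0.969 -0.240 -0.057
outer loop
vertex -3.435 -0.615 1.324
vertex -4.025 1.528 2.323
vertex -3.6 0.214 0.636
endloop
endfacet
facet normal 0.195 -0.603 -0.773
outer loop
vertex -3.6 0.214 0.636
vertex -2.195 -0.308 1.397
vertex -3.435 -0.615 1.324
endloop
endfacet
facet normal -0.195 0.603 0.774
outer loop
vertex -3.86 0.698 3.011
vertex -2.785 1.835 2.396
vertex -4.025 1.528 2.323
endloop
endfacet
facet normal 0.152 -0.761 0.631
outer loop
vertex -2.62 1.006 3.084
vertex -3.86 0.698 3.011
vertex -2.195 -0.308 1.397
endloop
endfacet
facet normal -0.195 0.603 0.773
outer loop
vertex -2.62 1.006 3.084
vertex -2.785 1.835 2.396
vertex -3.86 0.698 3.011
endloop
endfacet
facet normal -0.151 0.761 -0.631
outer loop
vertex -4.025 1.528 2.323
vertex -2.785 1.835 2.396
vertex -3.6 0.214 0.636
endloop
endfacet
facet normal 0.195 -0.603 -0.774
outer loop
vertex -2.36 0.522 0.709
vertex -2.195 -0.308 1.397
vertex -3.6 0.214 0.636
endloop
endfacet
facet normal -0.152 0.761 -0.631
outer loop
vertex -3.6 0.214 0.636
vertex -2.785 1.835 2.396
vertex -2.36 0.522 0.709
endloop
endfacet
facet normal 0.969 0.240 0.057
outer loop
vertex -2.36 0.522 0.709
vertex -2.62 1.006 3.084
vertex -2.195 -0.308 1.397
endloop
endfacet
facet normal 0.969 0.240 0.057
outer loop
vertex -2.785 1.835 2.396
vertex -2.62 1.006 3.084
vertex -2.36 0.522 0.709
endloop
endfacet

endsolid


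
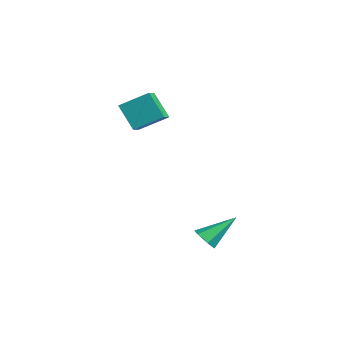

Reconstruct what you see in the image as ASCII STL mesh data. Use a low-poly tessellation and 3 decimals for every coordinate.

solid 
facet normal 0.049 -0.774 -0.632
outer loop
vertex 3.363 0.527 -3.184
vertex 3.051 0.939 -3.713
vertex 3.787 0.926 -3.64
endloop
endfacet
facet normal 0.767 -0.088 0.636
outer loop
vertex 3.363 0.527 -3.184
vertex 3.787 0.926 -3.64
vertex 2.949 2.541 -2.407
endloop
endfacet
facet normal 0.049 -0.774 -0.631
outer loop
vertex 3.787 0.926 -3.64
vertex 3.051 0.939 -3.713
vertex 3.476 1.338 -4.169
endloop
endfacet
facet normal 0.851 0.516 -0.098
outer loop
vertex 3.787 0.926 -3.64
vertex 3.476 1.338 -4.169
vertex 2.949 2.541 -2.407
endloop
endfacet
facet normal 0.050 -0.774 -0.631
outer loop
vertex 3.476 1.338 -4.169
vertex 3.051 0.939 -3.713
vertex 2.74 1.351 -4.243
endloop
endfacet
facet normal 0.070 0.833 -0.548
outer loop
vertex 3.476 1.338 -4.169
vertex 2.74 1.351 -4.243
vertex 2.949 2.541 -2.407
endloop
endfacet
facet normal 0.050 -0.774 -0.631
outer loop
vertex 2.74 1.351 -4.243
vertex 3.051 0.939 -3.713
vertex 2.315 0.952 -3.787
endloop
endfacet
facet normal -0.795 0.546 -0.263
outer loop
vertex 2.74 1.351 -4.243
vertex 2.315 0.952 -3.787
vertex 2.949 2.541 -2.407
endloop
endfacet
facet normal 0.050 -0.774 -0.632
outer loop
vertex 2.315 0.952 -3.787
vertex 3.051 0.939 -3.713
vertex 2.626 0.54 -3.258
endloop
endfacet
facet normal -0.880 -0.059 0.472
outer loop
vertex 2.315 0.952 -3.787
vertex 2.626 0.54 -3.258
vertex 2.949 2.541 -2.407
endloop
endfacet
facet normal 0.050 -0.774 -0.632
outer loop
vertex 2.626 0.54 -3.258
vertex 3.051 0.939 -3.713
vertex 3.363 0.527 -3.184
endloop
endfacet
facet normal -0.099 -0.376 0.921
outer loop
vertex 2.626 0.54 -3.258
vertex 3.363 0.527 -3.184
vertex 2.949 2.541 -2.407
endloop
endfacet
facet normal -0.820 0.475 -0.320
outer loop
vertex -4.025 -0.1 3.816
vertex -3.128 0.493 2.398
vertex -4.522 -1.591 2.877
endloop
endfacet
facet normal -0.504 -0.334 0.797
outer loop
vertex -3.792 -2.013 3.162
vertex -4.025 -0.1 3.816
vertex -4.522 -1.591 2.877
endloop
endfacet
facet normal -0.820 0.475 -0.320
outer loop
vertex -4.522 -1.591 2.877
vertex -3.128 0.493 2.398
vertex -3.624 -0.997 1.459
endloop
endfacet
facet normal -0.271 -0.815 -0.513
outer loop
vertex -3.624 -0.997 1.459
vertex -3.792 -2.013 3.162
vertex -4.522 -1.591 2.877
endloop
endfacet
facet normal 0.271 0.815 0.512
outer loop
vertex -4.025 -0.1 3.816
vertex -2.398 0.071 2.683
vertex -3.128 0.493 2.398
endloop
endfacet
facet normal -0.505 -0.334 0.796
outer loop
vertex -3.296 -0.523 4.101
vertex -4.025 -0.1 3.816
vertex -3.792 -2.013 3.162
endloop
endfacet
facet normal 0.272 0.814 0.513
outer loop
vertex -3.296 -0.523 4.101
vertex -2.398 0.071 2.683
vertex -4.025 -0.1 3.816
endloop
endfacet
facet normal 0.504 0.334 -0.796
outer loop
vertex -3.128 0.493 2.398
vertex -2.398 0.071 2.683
vertex -3.624 -0.997 1.459
endloop
endfacet
facet normal -0.272 -0.814 -0.513
outer loop
vertex -2.895 -1.42 1.744
vertex -3.792 -2.013 3.162
vertex -3.624 -0.997 1.459
endloop
endfacet
facet normal 0.505 0.333 -0.796
outer loop
vertex -3.624 -0.997 1.459
vertex -2.398 0.071 2.683
vertex -2.895 -1.42 1.744
endloop
endfacet
facet normal 0.820 -0.475 0.320
outer loop
vertex -2.895 -1.42 1.744
vertex -3.296 -0.523 4.101
vertex -3.792 -2.013 3.162
endloop
endfacet
facet normal 0.820 -0.475 0.320
outer loop
vertex -2.398 0.071 2.683
vertex -3.296 -0.523 4.101
vertex -2.895 -1.42 1.744
endloop
endfacet

endsolid


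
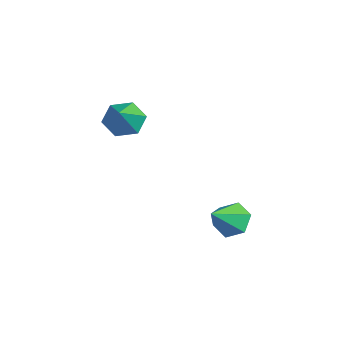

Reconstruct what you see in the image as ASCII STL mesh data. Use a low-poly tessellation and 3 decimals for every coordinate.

solid 
facet normal -0.660 0.388 -0.643
outer loop
vertex -1.306 -2.239 2.566
vertex -1.69 -1.647 3.317
vertex -0.916 -1.3 2.732
endloop
endfacet
facet normal 0.860 -0.282 -0.426
outer loop
vertex -1.306 -2.239 2.566
vertex -0.916 -1.3 2.732
vertex -0.35 -2.433 4.623
endloop
endfacet
facet normal -0.660 0.387 -0.644
outer loop
vertex -0.916 -1.3 2.732
vertex -1.69 -1.647 3.317
vertex -1.301 -0.708 3.482
endloop
endfacet
facet normal 0.862 0.505 0.044
outer loop
vertex -0.916 -1.3 2.732
vertex -1.301 -0.708 3.482
vertex -0.35 -2.433 4.623
endloop
endfacet
facet normal -0.661 0.387 -0.643
outer loop
vertex -1.301 -0.708 3.482
vertex -1.69 -1.647 3.317
vertex -2.074 -1.055 4.067
endloop
endfacet
facet normal 0.269 0.630 0.729
outer loop
vertex -1.301 -0.708 3.482
vertex -2.074 -1.055 4.067
vertex -0.35 -2.433 4.623
endloop
endfacet
facet normal -0.660 0.388 -0.644
outer loop
vertex -2.074 -1.055 4.067
vertex -1.69 -1.647 3.317
vertex -2.464 -1.994 3.901
endloop
endfacet
facet normal -0.329 -0.030 0.944
outer loop
vertex -2.074 -1.055 4.067
vertex -2.464 -1.994 3.901
vertex -0.35 -2.433 4.623
endloop
endfacet
facet normal -0.660 0.387 -0.644
outer loop
vertex -2.464 -1.994 3.901
vertex -1.69 -1.647 3.317
vertex -2.079 -2.586 3.151
endloop
endfacet
facet normal -0.331 -0.816 0.474
outer loop
vertex -2.464 -1.994 3.901
vertex -2.079 -2.586 3.151
vertex -0.35 -2.433 4.623
endloop
endfacet
facet normal -0.661 0.387 -0.643
outer loop
vertex -2.079 -2.586 3.151
vertex -1.69 -1.647 3.317
vertex -1.306 -2.239 2.566
endloop
endfacet
facet normal 0.263 -0.941 -0.211
outer loop
vertex -2.079 -2.586 3.151
vertex -1.306 -2.239 2.566
vertex -0.35 -2.433 4.623
endloop
endfacet
facet normal -0.305 0.726 -0.616
outer loop
vertex 2.477 1.453 -2.859
vertex 2.085 1.954 -2.074
vertex 3.041 2.12 -2.352
endloop
endfacet
facet normal 0.827 -0.489 -0.277
outer loop
vertex 2.477 1.453 -2.859
vertex 3.041 2.12 -2.352
vertex 2.635 0.646 -0.966
endloop
endfacet
facet normal -0.305 0.726 -0.616
outer loop
vertex 3.041 2.12 -2.352
vertex 2.085 1.954 -2.074
vertex 2.649 2.621 -1.567
endloop
endfacet
facet normal 0.916 0.111 0.386
outer loop
vertex 3.041 2.12 -2.352
vertex 2.649 2.621 -1.567
vertex 2.635 0.646 -0.966
endloop
endfacet
facet normal -0.306 0.726 -0.615
outer loop
vertex 2.649 2.621 -1.567
vertex 2.085 1.954 -2.074
vertex 1.693 2.454 -1.289
endloop
endfacet
facet normal 0.222 0.282 0.933
outer loop
vertex 2.649 2.621 -1.567
vertex 1.693 2.454 -1.289
vertex 2.635 0.646 -0.966
endloop
endfacet
facet normal -0.306 0.727 -0.615
outer loop
vertex 1.693 2.454 -1.289
vertex 2.085 1.954 -2.074
vertex 1.128 1.787 -1.796
endloop
endfacet
facet normal -0.560 -0.146 0.816
outer loop
vertex 1.693 2.454 -1.289
vertex 1.128 1.787 -1.796
vertex 2.635 0.646 -0.966
endloop
endfacet
facet normal -0.306 0.726 -0.616
outer loop
vertex 1.128 1.787 -1.796
vertex 2.085 1.954 -2.074
vertex 1.521 1.287 -2.581
endloop
endfacet
facet normal -0.648 -0.746 0.151
outer loop
vertex 1.128 1.787 -1.796
vertex 1.521 1.287 -2.581
vertex 2.635 0.646 -0.966
endloop
endfacet
facet normal -0.305 0.726 -0.616
outer loop
vertex 1.521 1.287 -2.581
vertex 2.085 1.954 -2.074
vertex 2.477 1.453 -2.859
endloop
endfacet
facet normal 0.045 -0.918 -0.395
outer loop
vertex 1.521 1.287 -2.581
vertex 2.477 1.453 -2.859
vertex 2.635 0.646 -0.966
endloop
endfacet

endsolid


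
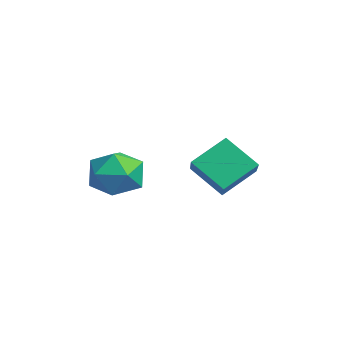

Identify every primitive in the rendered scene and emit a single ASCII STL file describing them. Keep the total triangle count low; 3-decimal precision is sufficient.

solid 
facet normal -0.526 -0.557 0.643
outer loop
vertex -0.412 -1.337 2.906
vertex -0.618 -0.151 3.766
vertex -1.646 -1.019 2.172
endloop
endfacet
facet normal 0.139 -0.802 -0.581
outer loop
vertex -0.862 -0.189 1.214
vertex -0.412 -1.337 2.906
vertex -1.646 -1.019 2.172
endloop
endfacet
facet normal -0.526 -0.557 0.643
outer loop
vertex -1.646 -1.019 2.172
vertex -0.618 -0.151 3.766
vertex -1.851 0.167 3.032
endloop
endfacet
facet normal -0.839 0.217 -0.499
outer loop
vertex -1.851 0.167 3.032
vertex -0.862 -0.189 1.214
vertex -1.646 -1.019 2.172
endloop
endfacet
facet normal 0.839 -0.216 0.499
outer loop
vertex -0.412 -1.337 2.906
vertex 0.166 0.679 2.808
vertex -0.618 -0.151 3.766
endloop
endfacet
facet normal 0.139 -0.802 -0.581
outer loop
vertex 0.371 -0.507 1.948
vertex -0.412 -1.337 2.906
vertex -0.862 -0.189 1.214
endloop
endfacet
facet normal 0.839 -0.216 0.499
outer loop
vertex 0.371 -0.507 1.948
vertex 0.166 0.679 2.808
vertex -0.412 -1.337 2.906
endloop
endfacet
facet normal -0.139 0.802 0.581
outer loop
vertex -0.618 -0.151 3.766
vertex 0.166 0.679 2.808
vertex -1.851 0.167 3.032
endloop
endfacet
facet normal -0.839 0.216 -0.499
outer loop
vertex -1.068 0.997 2.074
vertex -0.862 -0.189 1.214
vertex -1.851 0.167 3.032
endloop
endfacet
facet normal -0.139 0.802 0.581
outer loop
vertex -1.851 0.167 3.032
vertex 0.166 0.679 2.808
vertex -1.068 0.997 2.074
endloop
endfacet
facet normal 0.526 0.557 -0.642
outer loop
vertex -1.068 0.997 2.074
vertex 0.371 -0.507 1.948
vertex -0.862 -0.189 1.214
endloop
endfacet
facet normal 0.526 0.557 -0.643
outer loop
vertex 0.166 0.679 2.808
vertex 0.371 -0.507 1.948
vertex -1.068 0.997 2.074
endloop
endfacet
facet normal -0.911 0.404 0.079
outer loop
vertex -2.155 -2.622 1.951
vertex -2.578 -3.573 1.934
vertex -2.307 -3.14 2.841
endloop
endfacet
facet normal -0.422 0.813 0.401
outer loop
vertex -2.155 -2.622 1.951
vertex -2.307 -3.14 2.841
vertex -1.425 -2.609 2.693
endloop
endfacet
facet normal 0.068 0.994 -0.085
outer loop
vertex -2.155 -2.622 1.951
vertex -1.425 -2.609 2.693
vertex -1.15 -2.713 1.694
endloop
endfacet
facet normal -0.118 0.697 -0.708
outer loop
vertex -2.155 -2.622 1.951
vertex -1.15 -2.713 1.694
vertex -1.863 -3.309 1.226
endloop
endfacet
facet normal -0.723 0.332 -0.606
outer loop
vertex -2.155 -2.622 1.951
vertex -1.863 -3.309 1.226
vertex -2.578 -3.573 1.934
endloop
endfacet
facet normal -0.101 0.419 0.902
outer loop
vertex -1.425 -2.609 2.693
vertex -2.307 -3.14 2.841
vertex -1.397 -3.551 3.134
endloop
endfacet
facet normal -0.892 -0.241 0.382
outer loop
vertex -2.307 -3.14 2.841
vertex -2.578 -3.573 1.934
vertex -2.11 -4.147 2.666
endloop
endfacet
facet normal -0.587 -0.357 -0.726
outer loop
vertex -2.578 -3.573 1.934
vertex -1.863 -3.309 1.226
vertex -1.835 -4.251 1.667
endloop
endfacet
facet normal 0.391 0.231 -0.891
outer loop
vertex -1.863 -3.309 1.226
vertex -1.15 -2.713 1.694
vertex -0.953 -3.72 1.519
endloop
endfacet
facet normal 0.692 0.713 0.116
outer loop
vertex -1.15 -2.713 1.694
vertex -1.425 -2.609 2.693
vertex -0.682 -3.287 2.426
endloop
endfacet
facet normal 0.118 -0.697 0.708
outer loop
vertex -1.105 -4.238 2.409
vertex -1.397 -3.551 3.134
vertex -2.11 -4.147 2.666
endloop
endfacet
facet normal -0.068 -0.994 0.085
outer loop
vertex -1.105 -4.238 2.409
vertex -2.11 -4.147 2.666
vertex -1.835 -4.251 1.667
endloop
endfacet
facet normal 0.422 -0.813 -0.401
outer loop
vertex -1.105 -4.238 2.409
vertex -1.835 -4.251 1.667
vertex -0.953 -3.72 1.519
endloop
endfacet
facet normal 0.911 -0.404 -0.079
outer loop
vertex -1.105 -4.238 2.409
vertex -0.953 -3.72 1.519
vertex -0.682 -3.287 2.426
endloop
endfacet
facet normal 0.723 -0.332 0.606
outer loop
vertex -1.105 -4.238 2.409
vertex -0.682 -3.287 2.426
vertex -1.397 -3.551 3.134
endloop
endfacet
facet normal -0.391 -0.231 0.891
outer loop
vertex -2.11 -4.147 2.666
vertex -1.397 -3.551 3.134
vertex -2.307 -3.14 2.841
endloop
endfacet
facet normal -0.692 -0.713 -0.116
outer loop
vertex -1.835 -4.251 1.667
vertex -2.11 -4.147 2.666
vertex -2.578 -3.573 1.934
endloop
endfacet
facet normal 0.101 -0.419 -0.902
outer loop
vertex -0.953 -3.72 1.519
vertex -1.835 -4.251 1.667
vertex -1.863 -3.309 1.226
endloop
endfacet
facet normal 0.892 0.241 -0.382
outer loop
vertex -0.682 -3.287 2.426
vertex -0.953 -3.72 1.519
vertex -1.15 -2.713 1.694
endloop
endfacet
facet normal 0.587 0.357 0.726
outer loop
vertex -1.397 -3.551 3.134
vertex -0.682 -3.287 2.426
vertex -1.425 -2.609 2.693
endloop
endfacet

endsolid


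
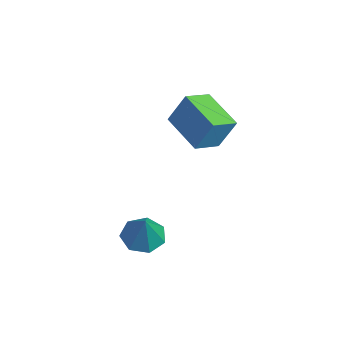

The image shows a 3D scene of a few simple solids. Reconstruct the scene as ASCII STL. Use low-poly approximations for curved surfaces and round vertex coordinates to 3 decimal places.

solid 
facet normal -0.882 -0.323 0.342
outer loop
vertex -2.149 0.888 4.724
vertex -2.635 1.864 4.392
vertex -2.427 0.324 3.473
endloop
endfacet
facet normal 0.426 -0.856 0.291
outer loop
vertex -0.865 0.896 2.868
vertex -2.149 0.888 4.724
vertex -2.427 0.324 3.473
endloop
endfacet
facet normal -0.882 -0.323 0.342
outer loop
vertex -2.427 0.324 3.473
vertex -2.635 1.864 4.392
vertex -2.913 1.3 3.141
endloop
endfacet
facet normal -0.199 -0.403 -0.893
outer loop
vertex -2.913 1.3 3.141
vertex -0.865 0.896 2.868
vertex -2.427 0.324 3.473
endloop
endfacet
facet normal 0.199 0.403 0.893
outer loop
vertex -2.149 0.888 4.724
vertex -1.073 2.436 3.787
vertex -2.635 1.864 4.392
endloop
endfacet
facet normal 0.426 -0.856 0.291
outer loop
vertex -0.587 1.46 4.119
vertex -2.149 0.888 4.724
vertex -0.865 0.896 2.868
endloop
endfacet
facet normal 0.199 0.403 0.893
outer loop
vertex -0.587 1.46 4.119
vertex -1.073 2.436 3.787
vertex -2.149 0.888 4.724
endloop
endfacet
facet normal -0.426 0.856 -0.291
outer loop
vertex -2.635 1.864 4.392
vertex -1.073 2.436 3.787
vertex -2.913 1.3 3.141
endloop
endfacet
facet normal -0.199 -0.403 -0.893
outer loop
vertex -1.351 1.872 2.536
vertex -0.865 0.896 2.868
vertex -2.913 1.3 3.141
endloop
endfacet
facet normal -0.426 0.856 -0.291
outer loop
vertex -2.913 1.3 3.141
vertex -1.073 2.436 3.787
vertex -1.351 1.872 2.536
endloop
endfacet
facet normal 0.882 0.323 -0.342
outer loop
vertex -1.351 1.872 2.536
vertex -0.587 1.46 4.119
vertex -0.865 0.896 2.868
endloop
endfacet
facet normal 0.882 0.323 -0.342
outer loop
vertex -1.073 2.436 3.787
vertex -0.587 1.46 4.119
vertex -1.351 1.872 2.536
endloop
endfacet
facet normal -0.519 0.067 -0.852
outer loop
vertex 2.64 -1.533 0.454
vertex 1.974 -1.59 0.855
vertex 2.372 -0.948 0.663
endloop
endfacet
facet normal 0.907 0.422 -0.018
outer loop
vertex 2.64 -1.533 0.454
vertex 2.372 -0.948 0.663
vertex 2.746 -1.69 2.125
endloop
endfacet
facet normal -0.518 0.066 -0.853
outer loop
vertex 2.372 -0.948 0.663
vertex 1.974 -1.59 0.855
vertex 1.804 -0.847 1.016
endloop
endfacet
facet normal 0.368 0.864 0.344
outer loop
vertex 2.372 -0.948 0.663
vertex 1.804 -0.847 1.016
vertex 2.746 -1.69 2.125
endloop
endfacet
facet normal -0.518 0.066 -0.853
outer loop
vertex 1.804 -0.847 1.016
vertex 1.974 -1.59 0.855
vertex 1.363 -1.305 1.248
endloop
endfacet
facet normal -0.280 0.635 0.720
outer loop
vertex 1.804 -0.847 1.016
vertex 1.363 -1.305 1.248
vertex 2.746 -1.69 2.125
endloop
endfacet
facet normal -0.518 0.066 -0.853
outer loop
vertex 1.363 -1.305 1.248
vertex 1.974 -1.59 0.855
vertex 1.383 -1.979 1.184
endloop
endfacet
facet normal -0.552 -0.095 0.829
outer loop
vertex 1.363 -1.305 1.248
vertex 1.383 -1.979 1.184
vertex 2.746 -1.69 2.125
endloop
endfacet
facet normal -0.518 0.067 -0.852
outer loop
vertex 1.383 -1.979 1.184
vertex 1.974 -1.59 0.855
vertex 1.847 -2.36 0.872
endloop
endfacet
facet normal -0.241 -0.773 0.586
outer loop
vertex 1.383 -1.979 1.184
vertex 1.847 -2.36 0.872
vertex 2.746 -1.69 2.125
endloop
endfacet
facet normal -0.518 0.067 -0.853
outer loop
vertex 1.847 -2.36 0.872
vertex 1.974 -1.59 0.855
vertex 2.407 -2.161 0.547
endloop
endfacet
facet normal 0.419 -0.891 0.176
outer loop
vertex 1.847 -2.36 0.872
vertex 2.407 -2.161 0.547
vertex 2.746 -1.69 2.125
endloop
endfacet
facet normal -0.519 0.066 -0.852
outer loop
vertex 2.407 -2.161 0.547
vertex 1.974 -1.59 0.855
vertex 2.64 -1.533 0.454
endloop
endfacet
facet normal 0.929 -0.358 -0.093
outer loop
vertex 2.407 -2.161 0.547
vertex 2.64 -1.533 0.454
vertex 2.746 -1.69 2.125
endloop
endfacet

endsolid


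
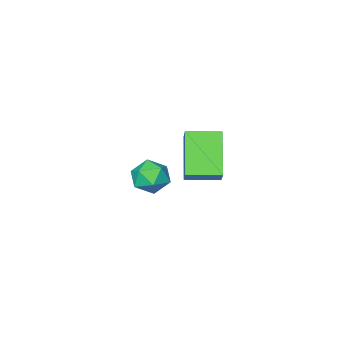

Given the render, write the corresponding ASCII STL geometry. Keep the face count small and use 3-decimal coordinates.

solid 
facet normal -0.815 0.579 -0.027
outer loop
vertex 2.014 0.497 2.364
vertex 2.485 1.198 3.202
vertex 2.926 1.708 0.839
endloop
endfacet
facet normal -0.396 -0.589 -0.705
outer loop
vertex 4.115 0.862 0.878
vertex 2.014 0.497 2.364
vertex 2.926 1.708 0.839
endloop
endfacet
facet normal -0.815 0.579 -0.027
outer loop
vertex 2.926 1.708 0.839
vertex 2.485 1.198 3.202
vertex 3.396 2.409 1.677
endloop
endfacet
facet normal 0.424 0.563 -0.709
outer loop
vertex 3.396 2.409 1.677
vertex 4.115 0.862 0.878
vertex 2.926 1.708 0.839
endloop
endfacet
facet normal -0.424 -0.563 0.709
outer loop
vertex 2.014 0.497 2.364
vertex 3.674 0.352 3.241
vertex 2.485 1.198 3.202
endloop
endfacet
facet normal -0.396 -0.589 -0.704
outer loop
vertex 3.204 -0.349 2.403
vertex 2.014 0.497 2.364
vertex 4.115 0.862 0.878
endloop
endfacet
facet normal -0.424 -0.564 0.709
outer loop
vertex 3.204 -0.349 2.403
vertex 3.674 0.352 3.241
vertex 2.014 0.497 2.364
endloop
endfacet
facet normal 0.396 0.589 0.704
outer loop
vertex 2.485 1.198 3.202
vertex 3.674 0.352 3.241
vertex 3.396 2.409 1.677
endloop
endfacet
facet normal 0.424 0.563 -0.709
outer loop
vertex 4.586 1.563 1.716
vertex 4.115 0.862 0.878
vertex 3.396 2.409 1.677
endloop
endfacet
facet normal 0.396 0.589 0.704
outer loop
vertex 3.396 2.409 1.677
vertex 3.674 0.352 3.241
vertex 4.586 1.563 1.716
endloop
endfacet
facet normal 0.815 -0.579 0.027
outer loop
vertex 4.586 1.563 1.716
vertex 3.204 -0.349 2.403
vertex 4.115 0.862 0.878
endloop
endfacet
facet normal 0.815 -0.579 0.027
outer loop
vertex 3.674 0.352 3.241
vertex 3.204 -0.349 2.403
vertex 4.586 1.563 1.716
endloop
endfacet
facet normal -0.107 0.948 0.300
outer loop
vertex 2.014 -2.806 -2.041
vertex 2.319 -3.045 -1.177
vertex 2.937 -2.766 -1.837
endloop
endfacet
facet normal 0.047 0.918 -0.395
outer loop
vertex 2.014 -2.806 -2.041
vertex 2.937 -2.766 -1.837
vertex 2.651 -3.11 -2.671
endloop
endfacet
facet normal -0.456 0.528 -0.716
outer loop
vertex 2.014 -2.806 -2.041
vertex 2.651 -3.11 -2.671
vertex 1.856 -3.602 -2.527
endloop
endfacet
facet normal -0.923 0.317 -0.220
outer loop
vertex 2.014 -2.806 -2.041
vertex 1.856 -3.602 -2.527
vertex 1.65 -3.562 -1.604
endloop
endfacet
facet normal -0.707 0.577 0.409
outer loop
vertex 2.014 -2.806 -2.041
vertex 1.65 -3.562 -1.604
vertex 2.319 -3.045 -1.177
endloop
endfacet
facet normal 0.670 0.576 -0.468
outer loop
vertex 2.651 -3.11 -2.671
vertex 2.937 -2.766 -1.837
vertex 3.35 -3.538 -2.196
endloop
endfacet
facet normal 0.420 0.625 0.658
outer loop
vertex 2.937 -2.766 -1.837
vertex 2.319 -3.045 -1.177
vertex 3.144 -3.498 -1.273
endloop
endfacet
facet normal -0.551 0.025 0.834
outer loop
vertex 2.319 -3.045 -1.177
vertex 1.65 -3.562 -1.604
vertex 2.349 -3.99 -1.129
endloop
endfacet
facet normal -0.900 -0.396 -0.184
outer loop
vertex 1.65 -3.562 -1.604
vertex 1.856 -3.602 -2.527
vertex 2.063 -4.334 -1.963
endloop
endfacet
facet normal -0.145 -0.055 -0.988
outer loop
vertex 1.856 -3.602 -2.527
vertex 2.651 -3.11 -2.671
vertex 2.681 -4.055 -2.623
endloop
endfacet
facet normal 0.923 -0.317 0.220
outer loop
vertex 2.986 -4.294 -1.759
vertex 3.35 -3.538 -2.196
vertex 3.144 -3.498 -1.273
endloop
endfacet
facet normal 0.456 -0.528 0.716
outer loop
vertex 2.986 -4.294 -1.759
vertex 3.144 -3.498 -1.273
vertex 2.349 -3.99 -1.129
endloop
endfacet
facet normal -0.047 -0.918 0.395
outer loop
vertex 2.986 -4.294 -1.759
vertex 2.349 -3.99 -1.129
vertex 2.063 -4.334 -1.963
endloop
endfacet
facet normal 0.107 -0.948 -0.300
outer loop
vertex 2.986 -4.294 -1.759
vertex 2.063 -4.334 -1.963
vertex 2.681 -4.055 -2.623
endloop
endfacet
facet normal 0.707 -0.577 -0.409
outer loop
vertex 2.986 -4.294 -1.759
vertex 2.681 -4.055 -2.623
vertex 3.35 -3.538 -2.196
endloop
endfacet
facet normal 0.900 0.396 0.184
outer loop
vertex 3.144 -3.498 -1.273
vertex 3.35 -3.538 -2.196
vertex 2.937 -2.766 -1.837
endloop
endfacet
facet normal 0.145 0.055 0.988
outer loop
vertex 2.349 -3.99 -1.129
vertex 3.144 -3.498 -1.273
vertex 2.319 -3.045 -1.177
endloop
endfacet
facet normal -0.670 -0.576 0.468
outer loop
vertex 2.063 -4.334 -1.963
vertex 2.349 -3.99 -1.129
vertex 1.65 -3.562 -1.604
endloop
endfacet
facet normal -0.420 -0.625 -0.658
outer loop
vertex 2.681 -4.055 -2.623
vertex 2.063 -4.334 -1.963
vertex 1.856 -3.602 -2.527
endloop
endfacet
facet normal 0.551 -0.025 -0.834
outer loop
vertex 3.35 -3.538 -2.196
vertex 2.681 -4.055 -2.623
vertex 2.651 -3.11 -2.671
endloop
endfacet

endsolid


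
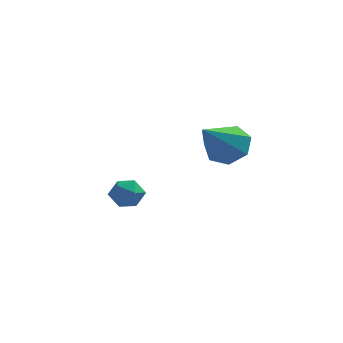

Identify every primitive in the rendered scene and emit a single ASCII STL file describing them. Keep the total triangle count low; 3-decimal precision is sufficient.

solid 
facet normal -0.719 -0.657 0.229
outer loop
vertex -2.912 3.13 -1.86
vertex -2.436 2.576 -1.955
vertex -2.511 2.889 -1.292
endloop
endfacet
facet normal -0.823 -0.036 0.566
outer loop
vertex -2.912 3.13 -1.86
vertex -2.511 2.889 -1.292
vertex -2.611 3.611 -1.392
endloop
endfacet
facet normal -0.876 0.477 0.074
outer loop
vertex -2.912 3.13 -1.86
vertex -2.611 3.611 -1.392
vertex -2.599 3.745 -2.116
endloop
endfacet
facet normal -0.804 0.173 -0.569
outer loop
vertex -2.912 3.13 -1.86
vertex -2.599 3.745 -2.116
vertex -2.491 3.105 -2.463
endloop
endfacet
facet normal -0.707 -0.527 -0.472
outer loop
vertex -2.912 3.13 -1.86
vertex -2.491 3.105 -2.463
vertex -2.436 2.576 -1.955
endloop
endfacet
facet normal -0.246 0.100 0.964
outer loop
vertex -2.611 3.611 -1.392
vertex -2.511 2.889 -1.292
vertex -1.949 3.355 -1.197
endloop
endfacet
facet normal -0.078 -0.905 0.418
outer loop
vertex -2.511 2.889 -1.292
vertex -2.436 2.576 -1.955
vertex -1.841 2.715 -1.544
endloop
endfacet
facet normal -0.057 -0.695 -0.717
outer loop
vertex -2.436 2.576 -1.955
vertex -2.491 3.105 -2.463
vertex -1.829 2.849 -2.268
endloop
endfacet
facet normal -0.215 0.437 -0.873
outer loop
vertex -2.491 3.105 -2.463
vertex -2.599 3.745 -2.116
vertex -1.929 3.571 -2.368
endloop
endfacet
facet normal -0.332 0.929 0.166
outer loop
vertex -2.599 3.745 -2.116
vertex -2.611 3.611 -1.392
vertex -2.004 3.884 -1.705
endloop
endfacet
facet normal 0.804 -0.173 0.569
outer loop
vertex -1.528 3.33 -1.8
vertex -1.949 3.355 -1.197
vertex -1.841 2.715 -1.544
endloop
endfacet
facet normal 0.876 -0.477 -0.074
outer loop
vertex -1.528 3.33 -1.8
vertex -1.841 2.715 -1.544
vertex -1.829 2.849 -2.268
endloop
endfacet
facet normal 0.823 0.036 -0.566
outer loop
vertex -1.528 3.33 -1.8
vertex -1.829 2.849 -2.268
vertex -1.929 3.571 -2.368
endloop
endfacet
facet normal 0.719 0.657 -0.229
outer loop
vertex -1.528 3.33 -1.8
vertex -1.929 3.571 -2.368
vertex -2.004 3.884 -1.705
endloop
endfacet
facet normal 0.707 0.527 0.472
outer loop
vertex -1.528 3.33 -1.8
vertex -2.004 3.884 -1.705
vertex -1.949 3.355 -1.197
endloop
endfacet
facet normal 0.215 -0.437 0.873
outer loop
vertex -1.841 2.715 -1.544
vertex -1.949 3.355 -1.197
vertex -2.511 2.889 -1.292
endloop
endfacet
facet normal 0.332 -0.929 -0.166
outer loop
vertex -1.829 2.849 -2.268
vertex -1.841 2.715 -1.544
vertex -2.436 2.576 -1.955
endloop
endfacet
facet normal 0.246 -0.100 -0.964
outer loop
vertex -1.929 3.571 -2.368
vertex -1.829 2.849 -2.268
vertex -2.491 3.105 -2.463
endloop
endfacet
facet normal 0.078 0.905 -0.418
outer loop
vertex -2.004 3.884 -1.705
vertex -1.929 3.571 -2.368
vertex -2.599 3.745 -2.116
endloop
endfacet
facet normal 0.057 0.695 0.717
outer loop
vertex -1.949 3.355 -1.197
vertex -2.004 3.884 -1.705
vertex -2.611 3.611 -1.392
endloop
endfacet
facet normal 0.364 0.687 -0.629
outer loop
vertex 2.393 -0.25 1.948
vertex 1.68 0.288 2.123
vertex 2.483 0.254 2.55
endloop
endfacet
facet normal 0.728 -0.575 0.373
outer loop
vertex 2.393 -0.25 1.948
vertex 2.483 0.254 2.55
vertex 0.92 -1.148 3.437
endloop
endfacet
facet normal 0.364 0.687 -0.629
outer loop
vertex 2.483 0.254 2.55
vertex 1.68 0.288 2.123
vertex 1.968 0.783 2.83
endloop
endfacet
facet normal 0.486 0.011 0.874
outer loop
vertex 2.483 0.254 2.55
vertex 1.968 0.783 2.83
vertex 0.92 -1.148 3.437
endloop
endfacet
facet normal 0.364 0.687 -0.629
outer loop
vertex 1.968 0.783 2.83
vertex 1.68 0.288 2.123
vertex 1.237 0.939 2.577
endloop
endfacet
facet normal -0.222 0.400 0.889
outer loop
vertex 1.968 0.783 2.83
vertex 1.237 0.939 2.577
vertex 0.92 -1.148 3.437
endloop
endfacet
facet normal 0.364 0.687 -0.629
outer loop
vertex 1.237 0.939 2.577
vertex 1.68 0.288 2.123
vertex 0.839 0.605 1.982
endloop
endfacet
facet normal -0.862 0.299 0.409
outer loop
vertex 1.237 0.939 2.577
vertex 0.839 0.605 1.982
vertex 0.92 -1.148 3.437
endloop
endfacet
facet normal 0.364 0.687 -0.629
outer loop
vertex 0.839 0.605 1.982
vertex 1.68 0.288 2.123
vertex 1.075 0.032 1.493
endloop
endfacet
facet normal -0.954 -0.216 -0.207
outer loop
vertex 0.839 0.605 1.982
vertex 1.075 0.032 1.493
vertex 0.92 -1.148 3.437
endloop
endfacet
facet normal 0.364 0.687 -0.629
outer loop
vertex 1.075 0.032 1.493
vertex 1.68 0.288 2.123
vertex 1.767 -0.349 1.478
endloop
endfacet
facet normal -0.428 -0.757 -0.494
outer loop
vertex 1.075 0.032 1.493
vertex 1.767 -0.349 1.478
vertex 0.92 -1.148 3.437
endloop
endfacet
facet normal 0.364 0.687 -0.629
outer loop
vertex 1.767 -0.349 1.478
vertex 1.68 0.288 2.123
vertex 2.393 -0.25 1.948
endloop
endfacet
facet normal 0.322 -0.917 -0.235
outer loop
vertex 1.767 -0.349 1.478
vertex 2.393 -0.25 1.948
vertex 0.92 -1.148 3.437
endloop
endfacet

endsolid


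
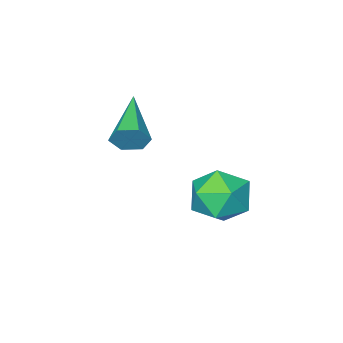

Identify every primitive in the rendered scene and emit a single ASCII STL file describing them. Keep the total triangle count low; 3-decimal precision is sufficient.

solid 
facet normal 0.597 0.739 -0.314
outer loop
vertex 3.174 -3.381 3.181
vertex 2.836 -3.294 2.743
vertex 2.749 -3.02 3.223
endloop
endfacet
facet normal 0.097 -0.002 0.995
outer loop
vertex 3.174 -3.381 3.181
vertex 2.749 -3.02 3.223
vertex 1.744 -4.646 3.317
endloop
endfacet
facet normal 0.597 0.739 -0.314
outer loop
vertex 2.749 -3.02 3.223
vertex 2.836 -3.294 2.743
vertex 2.411 -2.933 2.785
endloop
endfacet
facet normal -0.664 0.445 0.601
outer loop
vertex 2.749 -3.02 3.223
vertex 2.411 -2.933 2.785
vertex 1.744 -4.646 3.317
endloop
endfacet
facet normal 0.597 0.739 -0.314
outer loop
vertex 2.411 -2.933 2.785
vertex 2.836 -3.294 2.743
vertex 2.498 -3.207 2.305
endloop
endfacet
facet normal -0.914 0.259 -0.313
outer loop
vertex 2.411 -2.933 2.785
vertex 2.498 -3.207 2.305
vertex 1.744 -4.646 3.317
endloop
endfacet
facet normal 0.597 0.739 -0.314
outer loop
vertex 2.498 -3.207 2.305
vertex 2.836 -3.294 2.743
vertex 2.924 -3.569 2.263
endloop
endfacet
facet normal -0.402 -0.376 -0.835
outer loop
vertex 2.498 -3.207 2.305
vertex 2.924 -3.569 2.263
vertex 1.744 -4.646 3.317
endloop
endfacet
facet normal 0.597 0.739 -0.314
outer loop
vertex 2.924 -3.569 2.263
vertex 2.836 -3.294 2.743
vertex 3.262 -3.656 2.701
endloop
endfacet
facet normal 0.358 -0.823 -0.440
outer loop
vertex 2.924 -3.569 2.263
vertex 3.262 -3.656 2.701
vertex 1.744 -4.646 3.317
endloop
endfacet
facet normal 0.597 0.739 -0.314
outer loop
vertex 3.262 -3.656 2.701
vertex 2.836 -3.294 2.743
vertex 3.174 -3.381 3.181
endloop
endfacet
facet normal 0.608 -0.636 0.476
outer loop
vertex 3.262 -3.656 2.701
vertex 3.174 -3.381 3.181
vertex 1.744 -4.646 3.317
endloop
endfacet
facet normal -0.250 0.395 0.884
outer loop
vertex 0.455 -2.069 0.366
vertex -0.44 -2.424 0.272
vertex 0.248 -2.952 0.702
endloop
endfacet
facet normal 0.444 0.226 0.867
outer loop
vertex 0.455 -2.069 0.366
vertex 0.248 -2.952 0.702
vertex 1.081 -2.795 0.235
endloop
endfacet
facet normal 0.744 0.583 0.327
outer loop
vertex 0.455 -2.069 0.366
vertex 1.081 -2.795 0.235
vertex 0.907 -2.17 -0.483
endloop
endfacet
facet normal 0.237 0.971 0.011
outer loop
vertex 0.455 -2.069 0.366
vertex 0.907 -2.17 -0.483
vertex -0.032 -1.941 -0.46
endloop
endfacet
facet normal -0.377 0.856 0.355
outer loop
vertex 0.455 -2.069 0.366
vertex -0.032 -1.941 -0.46
vertex -0.44 -2.424 0.272
endloop
endfacet
facet normal 0.497 -0.473 0.728
outer loop
vertex 1.081 -2.795 0.235
vertex 0.248 -2.952 0.702
vertex 0.572 -3.599 0.06
endloop
endfacet
facet normal -0.625 -0.199 0.755
outer loop
vertex 0.248 -2.952 0.702
vertex -0.44 -2.424 0.272
vertex -0.367 -3.37 0.083
endloop
endfacet
facet normal -0.830 0.548 -0.101
outer loop
vertex -0.44 -2.424 0.272
vertex -0.032 -1.941 -0.46
vertex -0.541 -2.745 -0.635
endloop
endfacet
facet normal 0.163 0.735 -0.658
outer loop
vertex -0.032 -1.941 -0.46
vertex 0.907 -2.17 -0.483
vertex 0.292 -2.588 -1.102
endloop
endfacet
facet normal 0.984 0.105 -0.147
outer loop
vertex 0.907 -2.17 -0.483
vertex 1.081 -2.795 0.235
vertex 0.98 -3.116 -0.672
endloop
endfacet
facet normal -0.237 -0.971 -0.011
outer loop
vertex 0.085 -3.471 -0.766
vertex 0.572 -3.599 0.06
vertex -0.367 -3.37 0.083
endloop
endfacet
facet normal -0.744 -0.583 -0.327
outer loop
vertex 0.085 -3.471 -0.766
vertex -0.367 -3.37 0.083
vertex -0.541 -2.745 -0.635
endloop
endfacet
facet normal -0.444 -0.226 -0.867
outer loop
vertex 0.085 -3.471 -0.766
vertex -0.541 -2.745 -0.635
vertex 0.292 -2.588 -1.102
endloop
endfacet
facet normal 0.250 -0.395 -0.884
outer loop
vertex 0.085 -3.471 -0.766
vertex 0.292 -2.588 -1.102
vertex 0.98 -3.116 -0.672
endloop
endfacet
facet normal 0.377 -0.856 -0.355
outer loop
vertex 0.085 -3.471 -0.766
vertex 0.98 -3.116 -0.672
vertex 0.572 -3.599 0.06
endloop
endfacet
facet normal -0.163 -0.735 0.658
outer loop
vertex -0.367 -3.37 0.083
vertex 0.572 -3.599 0.06
vertex 0.248 -2.952 0.702
endloop
endfacet
facet normal -0.984 -0.105 0.147
outer loop
vertex -0.541 -2.745 -0.635
vertex -0.367 -3.37 0.083
vertex -0.44 -2.424 0.272
endloop
endfacet
facet normal -0.497 0.473 -0.728
outer loop
vertex 0.292 -2.588 -1.102
vertex -0.541 -2.745 -0.635
vertex -0.032 -1.941 -0.46
endloop
endfacet
facet normal 0.625 0.199 -0.755
outer loop
vertex 0.98 -3.116 -0.672
vertex 0.292 -2.588 -1.102
vertex 0.907 -2.17 -0.483
endloop
endfacet
facet normal 0.830 -0.548 0.101
outer loop
vertex 0.572 -3.599 0.06
vertex 0.98 -3.116 -0.672
vertex 1.081 -2.795 0.235
endloop
endfacet

endsolid
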